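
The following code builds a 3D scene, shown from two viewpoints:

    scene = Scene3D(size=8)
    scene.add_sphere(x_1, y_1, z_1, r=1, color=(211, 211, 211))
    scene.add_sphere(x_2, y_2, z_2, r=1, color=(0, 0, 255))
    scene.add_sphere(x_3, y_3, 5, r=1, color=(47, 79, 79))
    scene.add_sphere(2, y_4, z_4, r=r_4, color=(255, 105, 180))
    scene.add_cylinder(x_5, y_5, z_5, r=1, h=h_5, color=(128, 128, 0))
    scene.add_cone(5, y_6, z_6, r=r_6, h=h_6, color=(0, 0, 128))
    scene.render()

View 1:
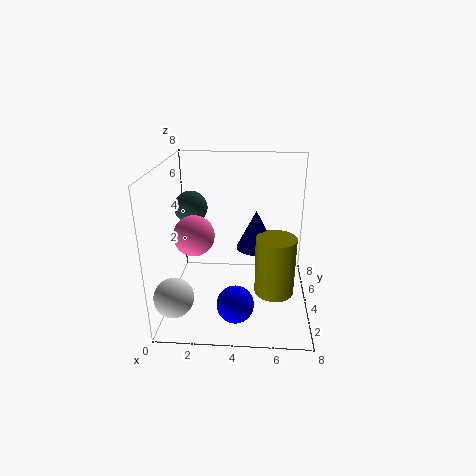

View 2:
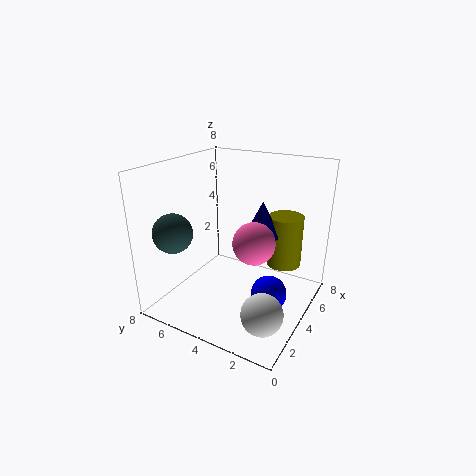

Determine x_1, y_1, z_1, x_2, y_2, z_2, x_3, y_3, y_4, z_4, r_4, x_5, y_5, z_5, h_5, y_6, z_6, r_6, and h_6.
x_1 = 1; y_1 = 1; z_1 = 2; x_2 = 4; y_2 = 2; z_2 = 1; x_3 = 1; y_3 = 6; y_4 = 2; z_4 = 5; r_4 = 1; x_5 = 6; y_5 = 2; z_5 = 2; h_5 = 3; y_6 = 3; z_6 = 4; r_6 = 1; h_6 = 2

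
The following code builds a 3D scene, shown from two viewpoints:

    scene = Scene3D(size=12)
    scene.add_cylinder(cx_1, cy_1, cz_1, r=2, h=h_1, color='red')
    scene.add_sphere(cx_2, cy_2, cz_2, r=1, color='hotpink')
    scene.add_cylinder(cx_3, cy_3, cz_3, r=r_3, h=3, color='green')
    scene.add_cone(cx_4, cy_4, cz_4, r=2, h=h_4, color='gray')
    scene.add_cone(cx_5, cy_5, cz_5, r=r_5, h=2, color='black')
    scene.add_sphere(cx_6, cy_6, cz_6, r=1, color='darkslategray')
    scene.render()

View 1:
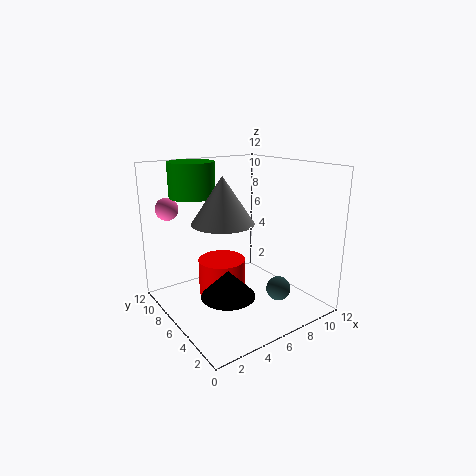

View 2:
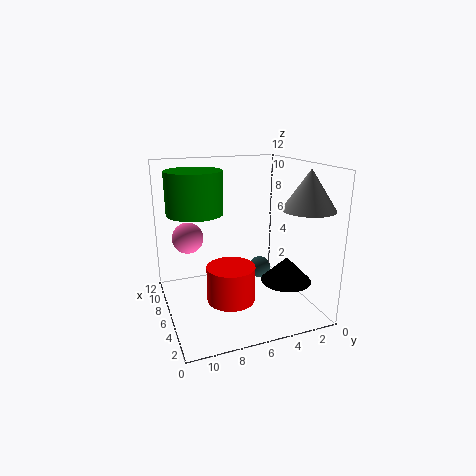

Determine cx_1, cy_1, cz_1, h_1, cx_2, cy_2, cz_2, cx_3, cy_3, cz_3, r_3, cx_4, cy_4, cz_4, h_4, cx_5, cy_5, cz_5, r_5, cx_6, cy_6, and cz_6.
cx_1 = 5; cy_1 = 7; cz_1 = 1; h_1 = 3; cx_2 = 2; cy_2 = 11; cz_2 = 8; cx_3 = 4; cy_3 = 10; cz_3 = 9; r_3 = 2; cx_4 = 2; cy_4 = 2; cz_4 = 9; h_4 = 3; cx_5 = 3; cy_5 = 3; cz_5 = 3; r_5 = 2; cx_6 = 8; cy_6 = 3; cz_6 = 2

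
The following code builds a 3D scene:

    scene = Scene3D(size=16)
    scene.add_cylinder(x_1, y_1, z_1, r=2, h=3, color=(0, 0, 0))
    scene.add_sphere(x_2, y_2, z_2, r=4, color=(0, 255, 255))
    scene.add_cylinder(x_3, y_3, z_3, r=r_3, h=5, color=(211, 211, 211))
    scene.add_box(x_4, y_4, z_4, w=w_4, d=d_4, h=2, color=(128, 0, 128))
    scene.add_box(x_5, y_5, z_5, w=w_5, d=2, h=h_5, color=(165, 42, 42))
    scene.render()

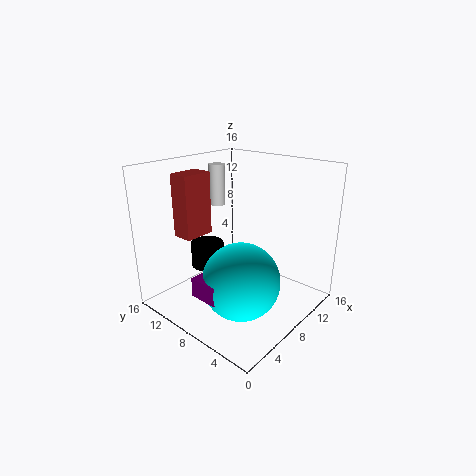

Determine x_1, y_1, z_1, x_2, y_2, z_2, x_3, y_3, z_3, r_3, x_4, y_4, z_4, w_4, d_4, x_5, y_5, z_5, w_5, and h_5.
x_1 = 8, y_1 = 13, z_1 = 3, x_2 = 5, y_2 = 5, z_2 = 5, x_3 = 11, y_3 = 14, z_3 = 10, r_3 = 1, x_4 = 1, y_4 = 5, z_4 = 4, w_4 = 3, d_4 = 3, x_5 = 1, y_5 = 8, z_5 = 10, w_5 = 3, h_5 = 6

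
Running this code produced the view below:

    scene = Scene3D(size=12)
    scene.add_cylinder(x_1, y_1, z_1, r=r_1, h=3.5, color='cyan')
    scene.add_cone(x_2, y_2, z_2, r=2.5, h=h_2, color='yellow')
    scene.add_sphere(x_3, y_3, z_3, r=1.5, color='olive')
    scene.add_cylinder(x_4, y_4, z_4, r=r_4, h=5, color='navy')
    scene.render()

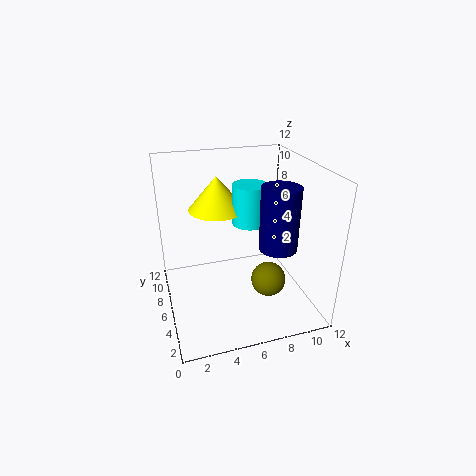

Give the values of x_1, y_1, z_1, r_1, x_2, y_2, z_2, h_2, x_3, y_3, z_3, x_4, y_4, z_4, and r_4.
x_1 = 7.5; y_1 = 7.5; z_1 = 6.5; r_1 = 1.5; x_2 = 5; y_2 = 9; z_2 = 7.5; h_2 = 3; x_3 = 8.5; y_3 = 5; z_3 = 2; x_4 = 8.5; y_4 = 3.5; z_4 = 6; r_4 = 1.5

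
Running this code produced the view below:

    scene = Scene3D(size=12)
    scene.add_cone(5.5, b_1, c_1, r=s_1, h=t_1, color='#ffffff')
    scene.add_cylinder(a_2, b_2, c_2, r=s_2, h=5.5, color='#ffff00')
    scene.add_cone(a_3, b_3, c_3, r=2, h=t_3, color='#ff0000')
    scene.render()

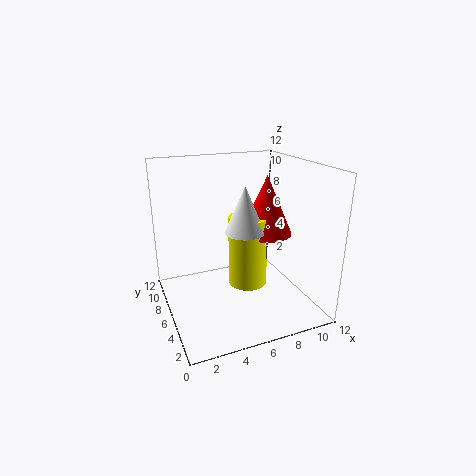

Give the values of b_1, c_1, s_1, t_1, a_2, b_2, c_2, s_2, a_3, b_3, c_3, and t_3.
b_1 = 3.5
c_1 = 7.5
s_1 = 1.5
t_1 = 3.5
a_2 = 6
b_2 = 4
c_2 = 3
s_2 = 1.5
a_3 = 7.5
b_3 = 4
c_3 = 7
t_3 = 4.5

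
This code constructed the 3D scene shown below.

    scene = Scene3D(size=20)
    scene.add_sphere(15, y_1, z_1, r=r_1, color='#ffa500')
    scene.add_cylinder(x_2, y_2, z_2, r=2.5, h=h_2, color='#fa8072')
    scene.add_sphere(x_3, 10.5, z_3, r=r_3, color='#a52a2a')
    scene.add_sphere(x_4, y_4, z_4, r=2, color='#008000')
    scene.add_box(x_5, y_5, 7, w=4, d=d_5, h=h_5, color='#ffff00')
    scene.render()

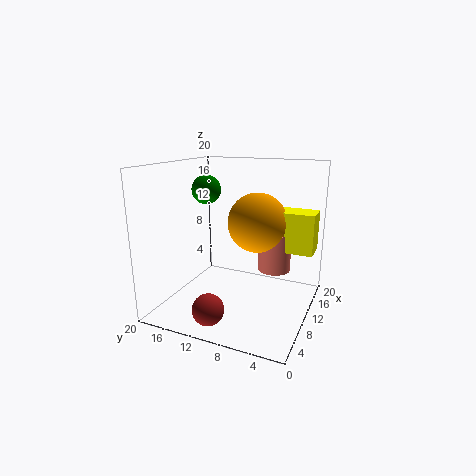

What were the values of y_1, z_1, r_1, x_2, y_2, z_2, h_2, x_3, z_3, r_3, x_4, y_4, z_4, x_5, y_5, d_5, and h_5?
y_1 = 9; z_1 = 11; r_1 = 4.5; x_2 = 16; y_2 = 6.5; z_2 = 3.5; h_2 = 6; x_3 = 2; z_3 = 3; r_3 = 2; x_4 = 9.5; y_4 = 14.5; z_4 = 16.5; x_5 = 14.5; y_5 = 0.5; d_5 = 6.5; h_5 = 6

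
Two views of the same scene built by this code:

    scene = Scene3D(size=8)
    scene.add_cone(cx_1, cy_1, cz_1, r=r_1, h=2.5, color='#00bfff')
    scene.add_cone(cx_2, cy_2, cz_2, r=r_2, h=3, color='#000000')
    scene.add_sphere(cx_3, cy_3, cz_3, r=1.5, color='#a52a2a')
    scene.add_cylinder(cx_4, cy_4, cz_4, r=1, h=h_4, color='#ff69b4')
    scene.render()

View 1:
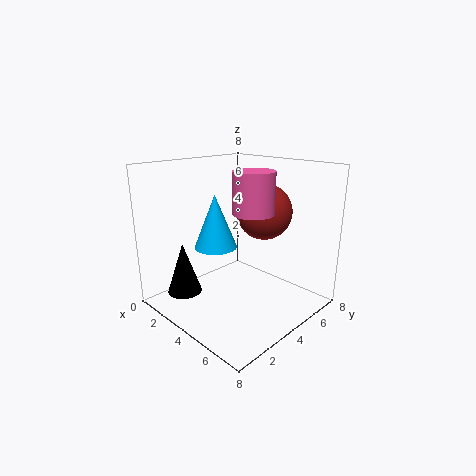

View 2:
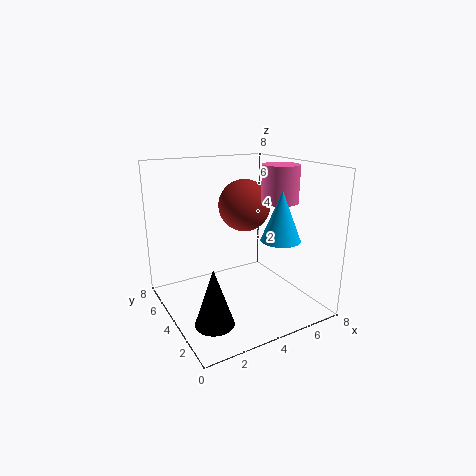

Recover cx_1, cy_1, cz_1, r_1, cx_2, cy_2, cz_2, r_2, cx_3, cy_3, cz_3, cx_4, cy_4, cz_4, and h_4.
cx_1 = 5; cy_1 = 1.5; cz_1 = 4.5; r_1 = 1; cx_2 = 1.5; cy_2 = 2; cz_2 = 0.5; r_2 = 1; cx_3 = 5; cy_3 = 5; cz_3 = 5.5; cx_4 = 6; cy_4 = 3; cz_4 = 6; h_4 = 2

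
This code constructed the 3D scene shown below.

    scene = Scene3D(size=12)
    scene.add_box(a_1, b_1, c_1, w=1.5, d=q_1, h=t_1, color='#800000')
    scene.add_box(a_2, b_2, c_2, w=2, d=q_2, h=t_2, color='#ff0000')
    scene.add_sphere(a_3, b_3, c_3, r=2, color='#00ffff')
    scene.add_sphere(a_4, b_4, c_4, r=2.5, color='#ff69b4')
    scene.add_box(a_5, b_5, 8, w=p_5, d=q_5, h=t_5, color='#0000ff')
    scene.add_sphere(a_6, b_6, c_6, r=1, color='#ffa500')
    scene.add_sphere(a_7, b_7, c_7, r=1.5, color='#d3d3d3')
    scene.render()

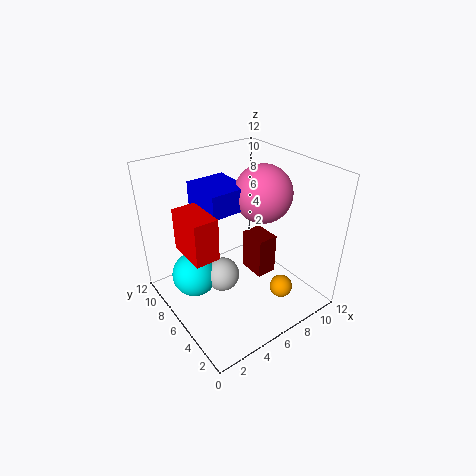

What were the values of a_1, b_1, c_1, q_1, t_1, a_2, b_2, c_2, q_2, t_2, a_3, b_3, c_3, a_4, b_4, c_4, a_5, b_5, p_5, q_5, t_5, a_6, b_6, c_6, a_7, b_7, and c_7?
a_1 = 5; b_1 = 2; c_1 = 5; q_1 = 2; t_1 = 3; a_2 = 1.5; b_2 = 5; c_2 = 5.5; q_2 = 3.5; t_2 = 3.5; a_3 = 3; b_3 = 8.5; c_3 = 2; a_4 = 9; b_4 = 6.5; c_4 = 9; a_5 = 4; b_5 = 6.5; p_5 = 3.5; q_5 = 4; t_5 = 2; a_6 = 9; b_6 = 3.5; c_6 = 1; a_7 = 5; b_7 = 7; c_7 = 2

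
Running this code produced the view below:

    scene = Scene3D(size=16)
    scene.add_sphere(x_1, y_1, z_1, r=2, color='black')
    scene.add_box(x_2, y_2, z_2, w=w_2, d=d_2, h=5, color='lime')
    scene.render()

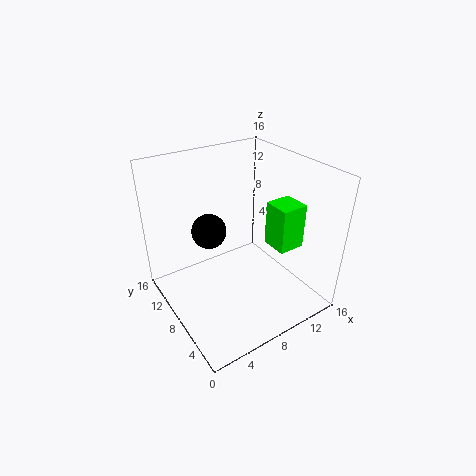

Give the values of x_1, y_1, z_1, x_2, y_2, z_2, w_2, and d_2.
x_1 = 6
y_1 = 11
z_1 = 8
x_2 = 11
y_2 = 4
z_2 = 7
w_2 = 3
d_2 = 3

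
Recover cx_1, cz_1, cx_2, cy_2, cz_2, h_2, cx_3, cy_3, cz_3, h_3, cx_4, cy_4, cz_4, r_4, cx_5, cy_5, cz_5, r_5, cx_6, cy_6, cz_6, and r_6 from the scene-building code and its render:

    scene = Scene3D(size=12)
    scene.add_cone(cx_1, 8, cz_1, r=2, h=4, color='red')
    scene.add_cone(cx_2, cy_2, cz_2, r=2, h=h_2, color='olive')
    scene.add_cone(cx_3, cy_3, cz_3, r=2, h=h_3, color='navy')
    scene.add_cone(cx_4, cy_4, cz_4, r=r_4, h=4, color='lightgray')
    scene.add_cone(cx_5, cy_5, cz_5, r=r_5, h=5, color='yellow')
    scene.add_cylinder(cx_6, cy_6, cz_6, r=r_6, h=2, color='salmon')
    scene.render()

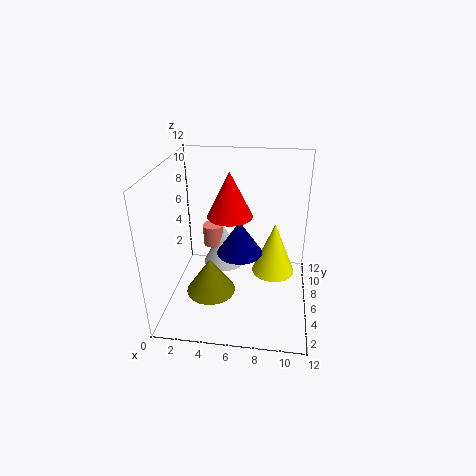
cx_1 = 5, cz_1 = 7, cx_2 = 4, cy_2 = 4, cz_2 = 2, h_2 = 3, cx_3 = 6, cy_3 = 7, cz_3 = 4, h_3 = 3, cx_4 = 4, cy_4 = 10, cz_4 = 1, r_4 = 2, cx_5 = 9, cy_5 = 9, cz_5 = 1, r_5 = 2, cx_6 = 3, cy_6 = 10, cz_6 = 3, r_6 = 1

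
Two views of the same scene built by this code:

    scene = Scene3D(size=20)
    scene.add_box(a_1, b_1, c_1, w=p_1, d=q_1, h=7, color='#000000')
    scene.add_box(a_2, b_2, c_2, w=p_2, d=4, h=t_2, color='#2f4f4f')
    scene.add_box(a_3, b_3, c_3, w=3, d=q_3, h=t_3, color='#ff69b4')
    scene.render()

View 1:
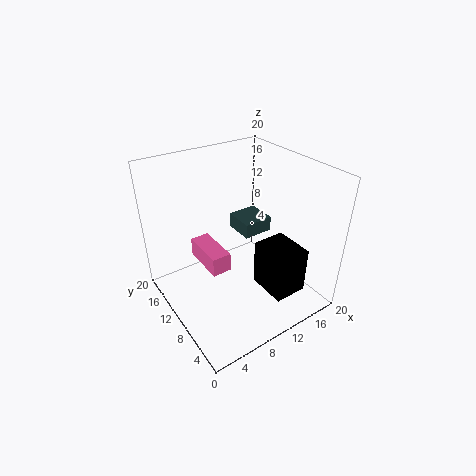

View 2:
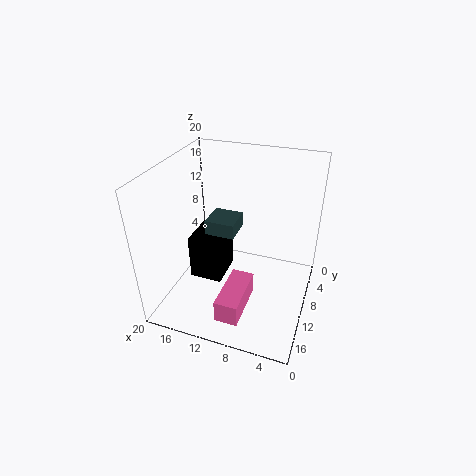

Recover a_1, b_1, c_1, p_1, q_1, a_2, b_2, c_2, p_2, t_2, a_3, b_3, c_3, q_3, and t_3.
a_1 = 13
b_1 = 4
c_1 = 1
p_1 = 5
q_1 = 6
a_2 = 10
b_2 = 8
c_2 = 11
p_2 = 4
t_2 = 2
a_3 = 7
b_3 = 12
c_3 = 3
q_3 = 7
t_3 = 3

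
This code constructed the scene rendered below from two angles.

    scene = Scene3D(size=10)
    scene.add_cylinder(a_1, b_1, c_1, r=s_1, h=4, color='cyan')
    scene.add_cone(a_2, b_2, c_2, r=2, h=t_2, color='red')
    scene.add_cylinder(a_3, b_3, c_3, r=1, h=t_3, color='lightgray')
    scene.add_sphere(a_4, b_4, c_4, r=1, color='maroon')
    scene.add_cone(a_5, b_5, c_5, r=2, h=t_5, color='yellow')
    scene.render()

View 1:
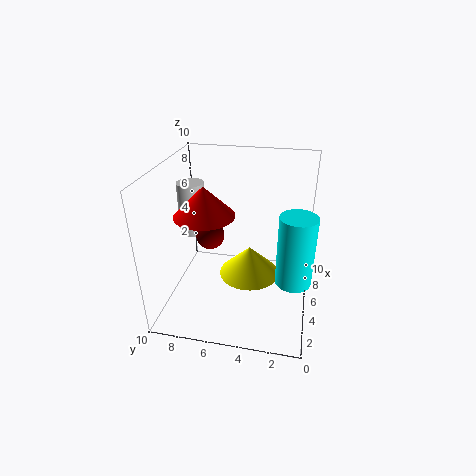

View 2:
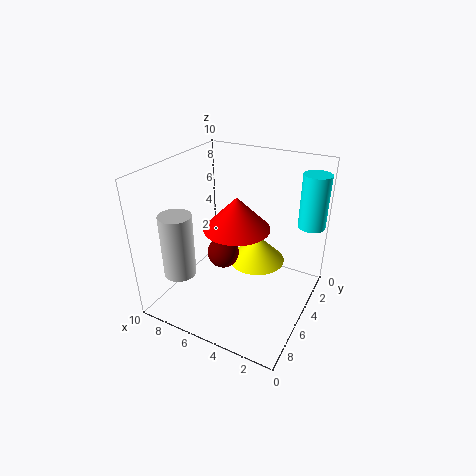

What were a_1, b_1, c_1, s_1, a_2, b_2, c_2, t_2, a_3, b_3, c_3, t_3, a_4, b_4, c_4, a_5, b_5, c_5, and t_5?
a_1 = 1
b_1 = 1
c_1 = 5
s_1 = 1
a_2 = 4
b_2 = 7
c_2 = 7
t_2 = 2
a_3 = 7
b_3 = 9
c_3 = 4
t_3 = 4
a_4 = 5
b_4 = 7
c_4 = 5
a_5 = 4
b_5 = 4
c_5 = 3
t_5 = 2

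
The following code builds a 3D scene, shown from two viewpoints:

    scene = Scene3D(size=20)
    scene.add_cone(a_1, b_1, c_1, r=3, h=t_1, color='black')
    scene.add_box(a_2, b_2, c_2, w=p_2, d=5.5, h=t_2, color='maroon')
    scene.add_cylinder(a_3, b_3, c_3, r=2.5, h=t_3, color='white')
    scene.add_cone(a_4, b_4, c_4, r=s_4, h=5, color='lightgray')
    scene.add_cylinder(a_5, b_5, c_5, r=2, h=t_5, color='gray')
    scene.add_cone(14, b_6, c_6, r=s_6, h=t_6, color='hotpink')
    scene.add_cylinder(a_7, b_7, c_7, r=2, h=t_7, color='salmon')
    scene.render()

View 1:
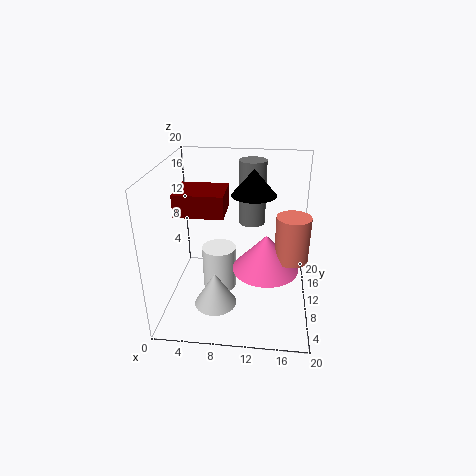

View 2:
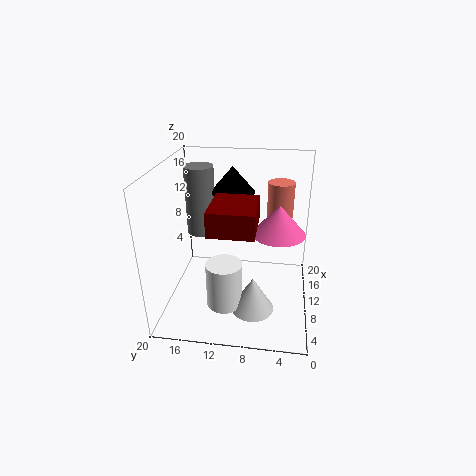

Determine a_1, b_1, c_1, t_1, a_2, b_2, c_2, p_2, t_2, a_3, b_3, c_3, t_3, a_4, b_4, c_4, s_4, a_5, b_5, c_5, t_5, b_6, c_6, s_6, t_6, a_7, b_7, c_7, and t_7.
a_1 = 12, b_1 = 11, c_1 = 16, t_1 = 3.5, a_2 = 2, b_2 = 7, c_2 = 14, p_2 = 6.5, t_2 = 3, a_3 = 7, b_3 = 11.5, c_3 = 1, t_3 = 6.5, a_4 = 7, b_4 = 7.5, c_4 = 0.5, s_4 = 3, a_5 = 11.5, b_5 = 15.5, c_5 = 10, t_5 = 9.5, b_6 = 4.5, c_6 = 9, s_6 = 4, t_6 = 4.5, a_7 = 17, b_7 = 4.5, c_7 = 10.5, t_7 = 5.5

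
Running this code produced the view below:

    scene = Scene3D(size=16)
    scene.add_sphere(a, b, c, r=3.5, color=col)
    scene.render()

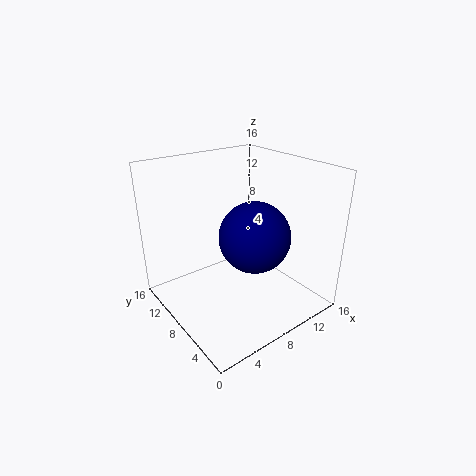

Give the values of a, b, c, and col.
a = 7
b = 4
c = 10
col = 'navy'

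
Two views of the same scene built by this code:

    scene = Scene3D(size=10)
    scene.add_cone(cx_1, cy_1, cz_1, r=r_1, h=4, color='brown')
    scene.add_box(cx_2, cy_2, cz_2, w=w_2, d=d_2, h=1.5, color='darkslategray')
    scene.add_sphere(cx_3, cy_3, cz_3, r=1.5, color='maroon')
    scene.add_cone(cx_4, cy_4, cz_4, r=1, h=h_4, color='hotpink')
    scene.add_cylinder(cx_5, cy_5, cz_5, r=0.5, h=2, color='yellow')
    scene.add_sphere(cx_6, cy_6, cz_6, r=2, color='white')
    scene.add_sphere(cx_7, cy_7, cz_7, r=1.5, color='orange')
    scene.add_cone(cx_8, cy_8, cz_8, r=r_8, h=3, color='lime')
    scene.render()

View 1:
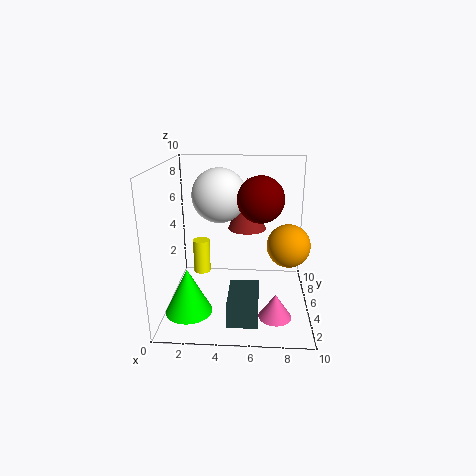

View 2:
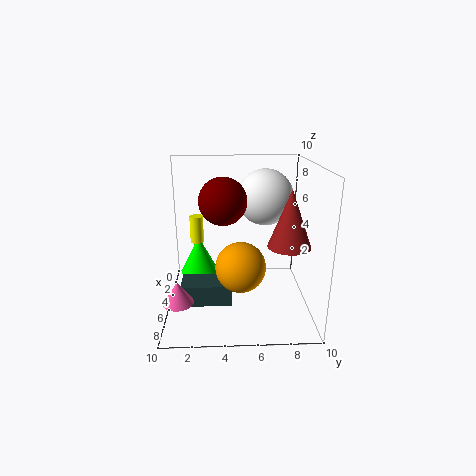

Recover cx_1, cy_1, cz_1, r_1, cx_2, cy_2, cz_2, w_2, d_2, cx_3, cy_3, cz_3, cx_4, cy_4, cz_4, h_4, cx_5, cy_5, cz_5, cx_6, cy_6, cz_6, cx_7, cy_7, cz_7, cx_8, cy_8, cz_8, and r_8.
cx_1 = 5.5, cy_1 = 8.5, cz_1 = 4.5, r_1 = 1.5, cx_2 = 4.5, cy_2 = 1, cz_2 = 0.5, w_2 = 2, d_2 = 3.5, cx_3 = 6.5, cy_3 = 4, cz_3 = 8, cx_4 = 7.5, cy_4 = 1, cz_4 = 1.5, h_4 = 1.5, cx_5 = 3, cy_5 = 2, cz_5 = 4, cx_6 = 3.5, cy_6 = 7, cz_6 = 7.5, cx_7 = 8.5, cy_7 = 5, cz_7 = 4.5, cx_8 = 2, cy_8 = 2, cz_8 = 1, r_8 = 1.5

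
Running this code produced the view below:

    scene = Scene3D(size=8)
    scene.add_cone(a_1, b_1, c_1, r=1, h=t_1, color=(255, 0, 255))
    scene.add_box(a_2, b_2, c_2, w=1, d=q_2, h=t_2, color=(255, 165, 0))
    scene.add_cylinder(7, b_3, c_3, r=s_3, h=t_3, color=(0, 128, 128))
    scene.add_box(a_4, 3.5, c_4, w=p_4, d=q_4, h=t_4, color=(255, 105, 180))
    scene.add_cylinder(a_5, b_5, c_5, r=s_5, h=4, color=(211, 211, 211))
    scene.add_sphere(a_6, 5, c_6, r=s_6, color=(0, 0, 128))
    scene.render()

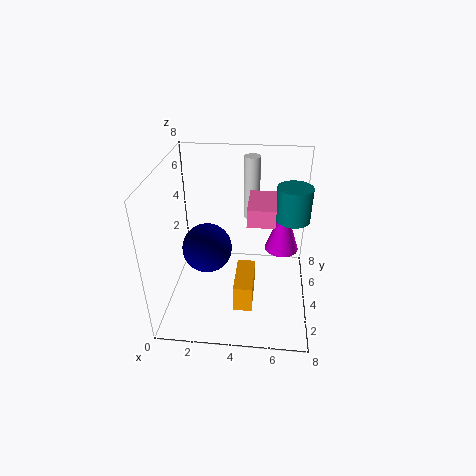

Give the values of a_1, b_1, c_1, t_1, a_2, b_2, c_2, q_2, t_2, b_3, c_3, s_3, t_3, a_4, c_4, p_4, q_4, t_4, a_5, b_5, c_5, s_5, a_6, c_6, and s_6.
a_1 = 6.5; b_1 = 5.5; c_1 = 2.5; t_1 = 3; a_2 = 4; b_2 = 1.5; c_2 = 1; q_2 = 2.5; t_2 = 1.5; b_3 = 5.5; c_3 = 4.5; s_3 = 1; t_3 = 2; a_4 = 4.5; c_4 = 5; p_4 = 1.5; q_4 = 2.5; t_4 = 1; a_5 = 4.5; b_5 = 7.5; c_5 = 3.5; s_5 = 0.5; a_6 = 2; c_6 = 2.5; s_6 = 1.5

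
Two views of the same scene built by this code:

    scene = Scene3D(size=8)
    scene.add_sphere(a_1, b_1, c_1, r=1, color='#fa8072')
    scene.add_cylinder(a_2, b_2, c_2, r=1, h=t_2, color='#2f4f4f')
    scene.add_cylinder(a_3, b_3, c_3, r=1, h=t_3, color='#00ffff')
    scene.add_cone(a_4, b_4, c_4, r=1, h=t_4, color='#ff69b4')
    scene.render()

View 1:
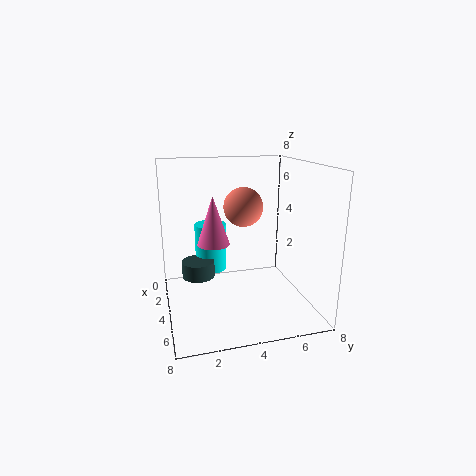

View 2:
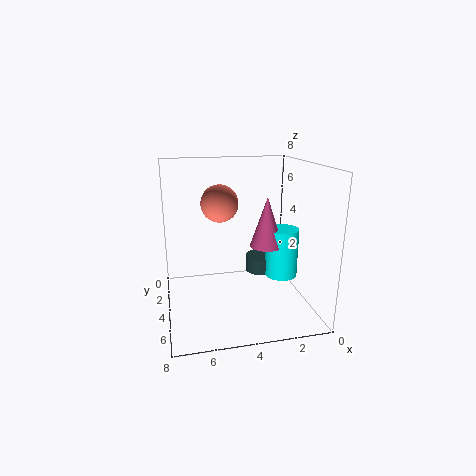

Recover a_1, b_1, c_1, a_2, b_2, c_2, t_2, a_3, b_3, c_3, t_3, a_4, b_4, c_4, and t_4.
a_1 = 5; b_1 = 4; c_1 = 6; a_2 = 2; b_2 = 2; c_2 = 1; t_2 = 1; a_3 = 1; b_3 = 3; c_3 = 1; t_3 = 3; a_4 = 2; b_4 = 3; c_4 = 3; t_4 = 3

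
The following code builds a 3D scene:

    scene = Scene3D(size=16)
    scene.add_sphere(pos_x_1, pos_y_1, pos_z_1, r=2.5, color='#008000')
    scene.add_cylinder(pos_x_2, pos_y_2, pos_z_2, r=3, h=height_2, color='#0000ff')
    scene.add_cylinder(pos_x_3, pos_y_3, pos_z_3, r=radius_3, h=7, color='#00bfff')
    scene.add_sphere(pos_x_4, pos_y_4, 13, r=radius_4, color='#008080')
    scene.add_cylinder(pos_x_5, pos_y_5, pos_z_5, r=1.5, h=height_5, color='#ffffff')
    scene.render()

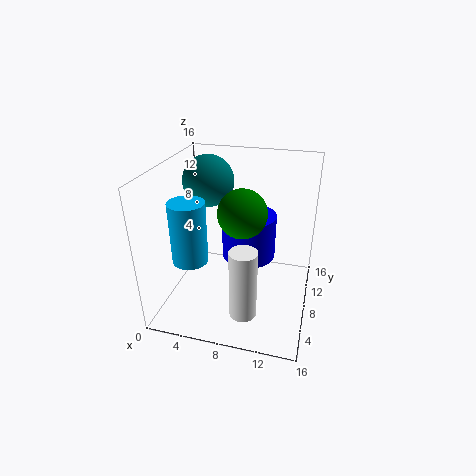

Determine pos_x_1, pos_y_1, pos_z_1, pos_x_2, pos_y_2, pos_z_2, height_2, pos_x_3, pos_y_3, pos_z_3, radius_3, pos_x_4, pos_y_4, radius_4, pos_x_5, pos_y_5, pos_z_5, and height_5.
pos_x_1 = 9, pos_y_1 = 6, pos_z_1 = 12, pos_x_2 = 9, pos_y_2 = 9, pos_z_2 = 5.5, height_2 = 5, pos_x_3 = 3, pos_y_3 = 6, pos_z_3 = 5.5, radius_3 = 2, pos_x_4 = 3.5, pos_y_4 = 11.5, radius_4 = 3, pos_x_5 = 9.5, pos_y_5 = 4.5, pos_z_5 = 0.5, height_5 = 8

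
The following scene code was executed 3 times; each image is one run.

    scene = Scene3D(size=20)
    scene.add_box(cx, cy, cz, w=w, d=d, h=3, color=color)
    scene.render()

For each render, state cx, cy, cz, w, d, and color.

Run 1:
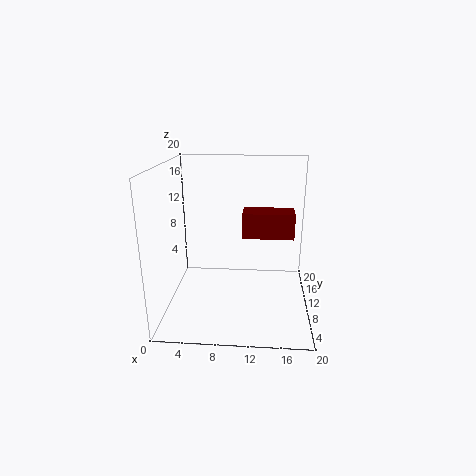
cx = 11
cy = 3.5
cz = 12.5
w = 6
d = 3
color = 'maroon'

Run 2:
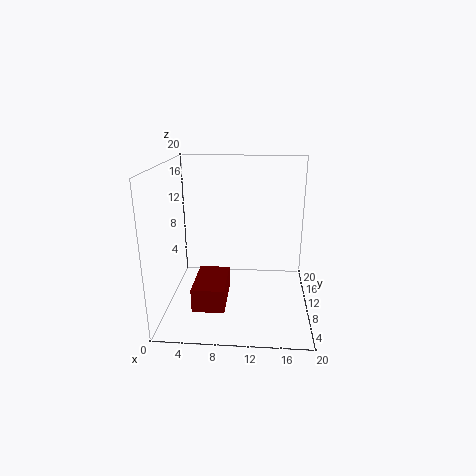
cx = 5
cy = 1.5
cz = 3.5
w = 4
d = 6.5
color = 'maroon'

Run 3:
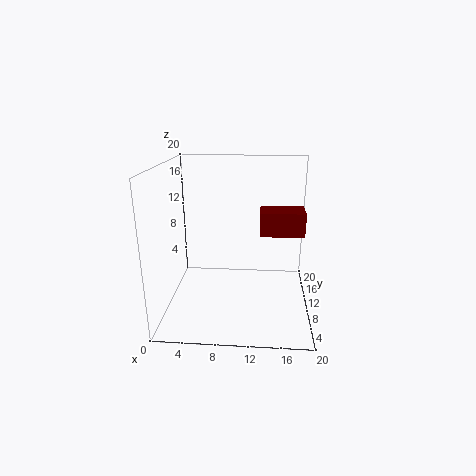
cx = 13
cy = 5.5
cz = 12
w = 5.5
d = 3.5
color = 'maroon'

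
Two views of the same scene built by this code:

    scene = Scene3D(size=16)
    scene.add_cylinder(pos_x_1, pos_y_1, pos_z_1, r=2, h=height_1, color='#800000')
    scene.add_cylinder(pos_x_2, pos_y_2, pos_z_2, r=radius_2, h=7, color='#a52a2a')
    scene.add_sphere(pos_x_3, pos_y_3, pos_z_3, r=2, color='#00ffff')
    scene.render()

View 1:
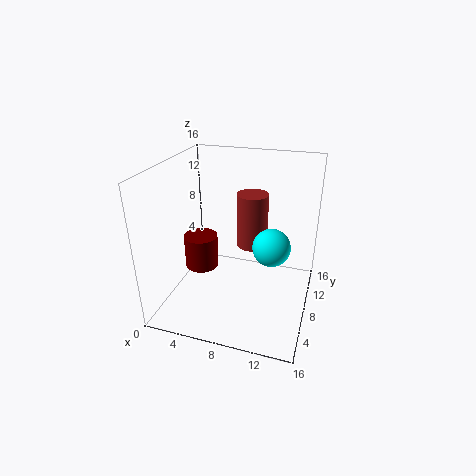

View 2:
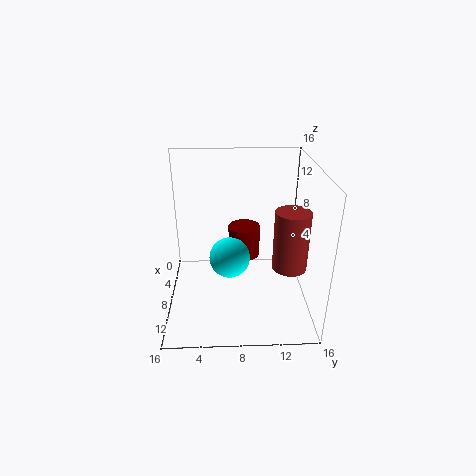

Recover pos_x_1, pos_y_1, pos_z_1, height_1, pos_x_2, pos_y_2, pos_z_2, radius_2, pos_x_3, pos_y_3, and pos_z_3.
pos_x_1 = 3, pos_y_1 = 9, pos_z_1 = 3, height_1 = 4, pos_x_2 = 8, pos_y_2 = 14, pos_z_2 = 4, radius_2 = 2, pos_x_3 = 12, pos_y_3 = 7, pos_z_3 = 8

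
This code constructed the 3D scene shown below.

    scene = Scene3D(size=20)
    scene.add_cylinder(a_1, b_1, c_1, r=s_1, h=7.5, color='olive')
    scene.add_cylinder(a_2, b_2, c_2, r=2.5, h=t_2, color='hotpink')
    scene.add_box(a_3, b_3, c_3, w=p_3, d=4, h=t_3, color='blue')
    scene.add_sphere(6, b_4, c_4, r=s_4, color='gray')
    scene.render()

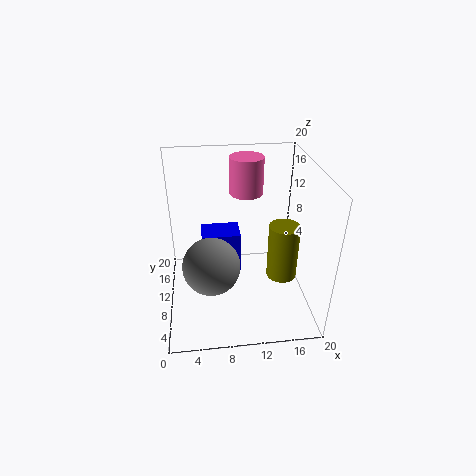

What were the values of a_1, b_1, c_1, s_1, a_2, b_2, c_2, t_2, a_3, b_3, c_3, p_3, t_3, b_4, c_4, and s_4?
a_1 = 15.5, b_1 = 6.5, c_1 = 6, s_1 = 2, a_2 = 12, b_2 = 16, c_2 = 14, t_2 = 5.5, a_3 = 5, b_3 = 10.5, c_3 = 4, p_3 = 5.5, t_3 = 6, b_4 = 4, c_4 = 10, s_4 = 3.5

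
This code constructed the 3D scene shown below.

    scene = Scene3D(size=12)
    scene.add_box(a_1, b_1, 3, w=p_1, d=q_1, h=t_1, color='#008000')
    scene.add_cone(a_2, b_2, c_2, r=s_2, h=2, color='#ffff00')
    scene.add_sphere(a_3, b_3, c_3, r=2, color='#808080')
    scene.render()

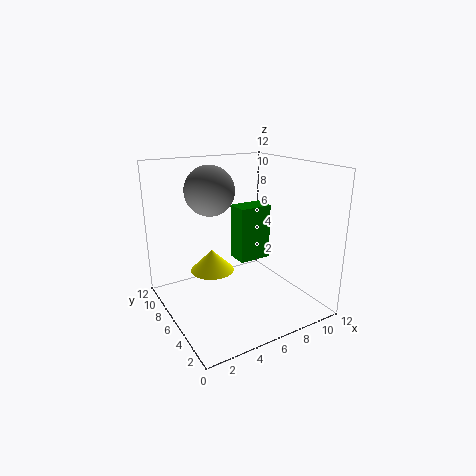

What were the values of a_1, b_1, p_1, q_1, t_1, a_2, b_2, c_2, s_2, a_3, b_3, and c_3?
a_1 = 7; b_1 = 7; p_1 = 3; q_1 = 2; t_1 = 5; a_2 = 5; b_2 = 9; c_2 = 2; s_2 = 2; a_3 = 4; b_3 = 7; c_3 = 10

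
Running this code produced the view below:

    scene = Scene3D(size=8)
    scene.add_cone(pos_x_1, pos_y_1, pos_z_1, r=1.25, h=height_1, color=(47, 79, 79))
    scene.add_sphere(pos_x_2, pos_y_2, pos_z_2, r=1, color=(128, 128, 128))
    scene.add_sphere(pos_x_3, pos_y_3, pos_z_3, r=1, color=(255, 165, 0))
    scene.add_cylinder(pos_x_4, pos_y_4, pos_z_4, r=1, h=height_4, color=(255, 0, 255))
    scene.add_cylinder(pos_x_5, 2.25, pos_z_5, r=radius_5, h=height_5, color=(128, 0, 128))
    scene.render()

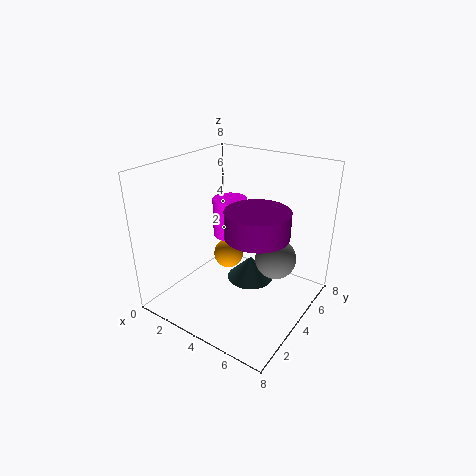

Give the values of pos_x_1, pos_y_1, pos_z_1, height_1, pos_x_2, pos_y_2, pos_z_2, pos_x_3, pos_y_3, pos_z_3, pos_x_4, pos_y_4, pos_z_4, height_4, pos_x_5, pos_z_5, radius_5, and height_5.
pos_x_1 = 5; pos_y_1 = 3.75; pos_z_1 = 2; height_1 = 1.25; pos_x_2 = 6.75; pos_y_2 = 3.25; pos_z_2 = 4; pos_x_3 = 1.5; pos_y_3 = 6.5; pos_z_3 = 1; pos_x_4 = 2.75; pos_y_4 = 5; pos_z_4 = 3.5; height_4 = 2.25; pos_x_5 = 6.25; pos_z_5 = 5.5; radius_5 = 1.5; height_5 = 1.25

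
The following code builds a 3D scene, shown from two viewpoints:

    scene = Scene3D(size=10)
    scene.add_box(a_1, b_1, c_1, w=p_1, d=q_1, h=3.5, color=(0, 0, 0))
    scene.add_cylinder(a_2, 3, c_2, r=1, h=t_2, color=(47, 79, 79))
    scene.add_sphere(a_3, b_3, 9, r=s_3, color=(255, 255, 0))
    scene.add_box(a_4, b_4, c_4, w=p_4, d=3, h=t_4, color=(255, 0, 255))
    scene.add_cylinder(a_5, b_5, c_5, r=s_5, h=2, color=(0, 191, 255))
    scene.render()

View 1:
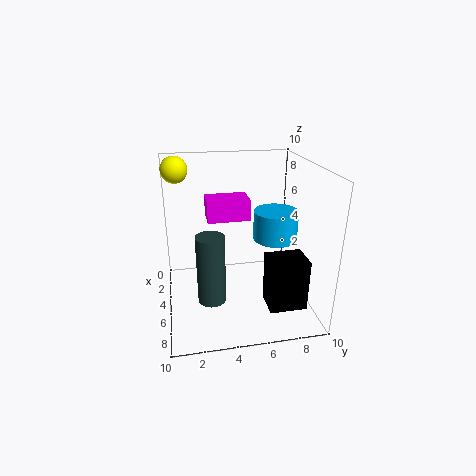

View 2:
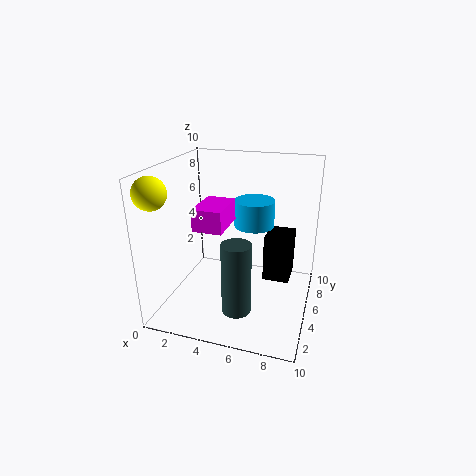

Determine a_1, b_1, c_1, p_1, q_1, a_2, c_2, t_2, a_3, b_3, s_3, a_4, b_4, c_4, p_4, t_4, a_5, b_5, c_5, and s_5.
a_1 = 6.5, b_1 = 6.5, c_1 = 1, p_1 = 2, q_1 = 2.5, a_2 = 5.5, c_2 = 0.5, t_2 = 5, a_3 = 1, b_3 = 1, s_3 = 1, a_4 = 2.5, b_4 = 3, c_4 = 6, p_4 = 2, t_4 = 1.5, a_5 = 5.5, b_5 = 7.5, c_5 = 5, s_5 = 1.5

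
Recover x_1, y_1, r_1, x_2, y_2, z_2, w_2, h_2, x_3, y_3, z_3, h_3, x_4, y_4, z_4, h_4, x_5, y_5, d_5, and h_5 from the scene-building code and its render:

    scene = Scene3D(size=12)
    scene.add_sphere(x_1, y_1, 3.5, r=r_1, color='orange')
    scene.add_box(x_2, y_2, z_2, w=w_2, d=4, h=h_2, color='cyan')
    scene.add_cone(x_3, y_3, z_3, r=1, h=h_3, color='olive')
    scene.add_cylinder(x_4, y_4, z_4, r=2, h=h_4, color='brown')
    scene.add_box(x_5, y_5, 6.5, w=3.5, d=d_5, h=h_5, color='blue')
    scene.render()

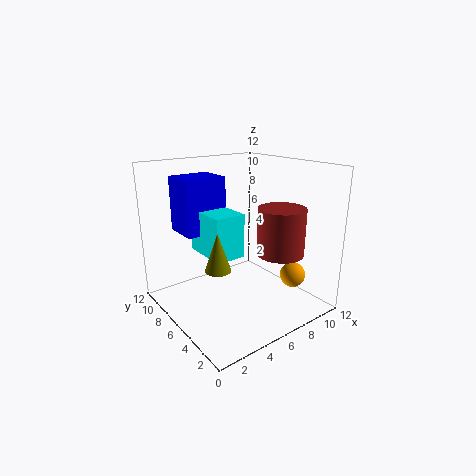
x_1 = 8.5
y_1 = 2
r_1 = 1
x_2 = 3
y_2 = 4.5
z_2 = 5
w_2 = 2.5
h_2 = 3.5
x_3 = 3
y_3 = 4.5
z_3 = 4.5
h_3 = 3
x_4 = 9
y_4 = 4
z_4 = 4.5
h_4 = 4
x_5 = 2
y_5 = 7
d_5 = 3
h_5 = 4.5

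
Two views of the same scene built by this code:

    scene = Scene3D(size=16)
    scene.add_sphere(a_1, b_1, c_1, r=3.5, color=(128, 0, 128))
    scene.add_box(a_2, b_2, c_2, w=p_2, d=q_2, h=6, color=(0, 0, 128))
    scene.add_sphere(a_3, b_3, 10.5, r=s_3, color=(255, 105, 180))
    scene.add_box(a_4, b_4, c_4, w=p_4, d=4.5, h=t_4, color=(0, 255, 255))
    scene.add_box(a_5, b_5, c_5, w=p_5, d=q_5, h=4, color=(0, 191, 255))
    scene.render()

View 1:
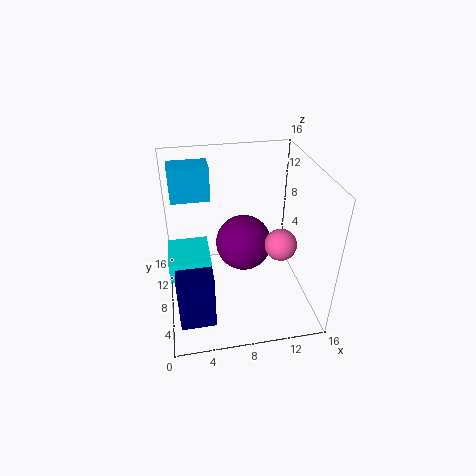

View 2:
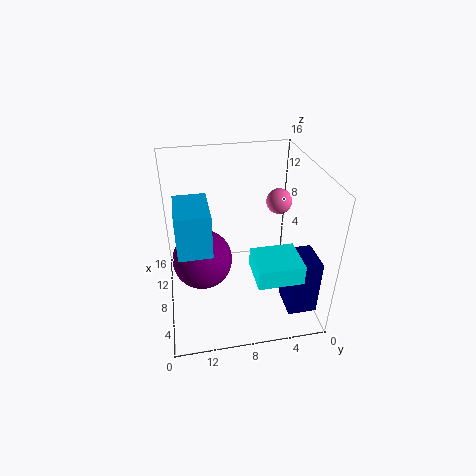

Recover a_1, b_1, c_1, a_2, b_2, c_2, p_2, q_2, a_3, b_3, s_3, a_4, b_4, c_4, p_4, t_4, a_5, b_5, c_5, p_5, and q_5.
a_1 = 9.5, b_1 = 12, c_1 = 4.5, a_2 = 1, b_2 = 1, c_2 = 2.5, p_2 = 3.5, q_2 = 3, a_3 = 11, b_3 = 2.5, s_3 = 1.5, a_4 = 0.5, b_4 = 3, c_4 = 7, p_4 = 4, t_4 = 2, a_5 = 1, b_5 = 11.5, c_5 = 11, p_5 = 4.5, q_5 = 3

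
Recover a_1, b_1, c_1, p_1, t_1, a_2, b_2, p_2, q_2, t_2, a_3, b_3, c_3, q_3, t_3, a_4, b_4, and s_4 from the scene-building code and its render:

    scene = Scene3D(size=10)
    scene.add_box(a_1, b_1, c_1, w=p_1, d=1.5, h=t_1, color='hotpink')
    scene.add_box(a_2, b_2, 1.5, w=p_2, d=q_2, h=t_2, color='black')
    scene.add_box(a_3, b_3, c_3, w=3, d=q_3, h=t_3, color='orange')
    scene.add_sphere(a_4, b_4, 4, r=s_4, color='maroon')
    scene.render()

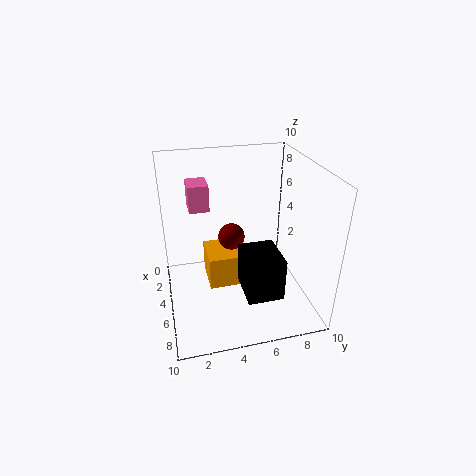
a_1 = 0.5
b_1 = 2
c_1 = 6
p_1 = 2
t_1 = 2
a_2 = 5
b_2 = 5
p_2 = 3
q_2 = 2.5
t_2 = 3
a_3 = 1.5
b_3 = 3
c_3 = 0.5
q_3 = 2.5
t_3 = 2.5
a_4 = 3
b_4 = 5
s_4 = 1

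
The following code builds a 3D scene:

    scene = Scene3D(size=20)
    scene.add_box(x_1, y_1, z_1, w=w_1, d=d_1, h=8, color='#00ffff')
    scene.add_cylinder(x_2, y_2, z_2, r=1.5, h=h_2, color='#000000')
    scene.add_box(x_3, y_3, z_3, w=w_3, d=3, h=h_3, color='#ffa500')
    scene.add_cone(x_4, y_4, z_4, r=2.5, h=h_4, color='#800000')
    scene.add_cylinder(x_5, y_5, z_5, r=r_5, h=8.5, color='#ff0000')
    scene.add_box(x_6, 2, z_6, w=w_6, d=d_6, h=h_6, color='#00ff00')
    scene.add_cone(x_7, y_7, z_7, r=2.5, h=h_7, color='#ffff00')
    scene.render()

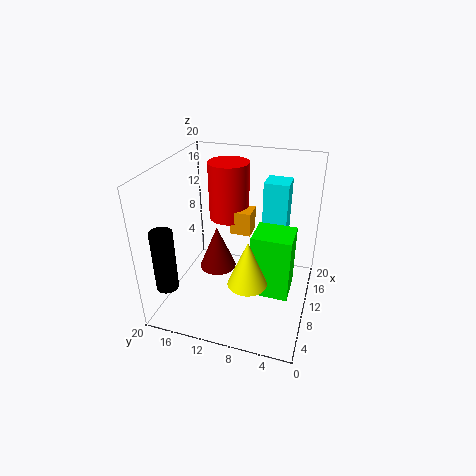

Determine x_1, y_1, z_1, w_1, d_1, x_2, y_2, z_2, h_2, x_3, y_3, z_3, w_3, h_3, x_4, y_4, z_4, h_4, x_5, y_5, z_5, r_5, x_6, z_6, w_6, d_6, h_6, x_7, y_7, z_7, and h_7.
x_1 = 13.5, y_1 = 4, z_1 = 9, w_1 = 3.5, d_1 = 3.5, x_2 = 3.5, y_2 = 18, z_2 = 4.5, h_2 = 8.5, x_3 = 12.5, y_3 = 9, z_3 = 9, w_3 = 3, h_3 = 3.5, x_4 = 8.5, y_4 = 12.5, z_4 = 6, h_4 = 6, x_5 = 15, y_5 = 13, z_5 = 10.5, r_5 = 3, x_6 = 5.5, z_6 = 4.5, w_6 = 4.5, d_6 = 5, h_6 = 8.5, x_7 = 4.5, y_7 = 7, z_7 = 7, h_7 = 6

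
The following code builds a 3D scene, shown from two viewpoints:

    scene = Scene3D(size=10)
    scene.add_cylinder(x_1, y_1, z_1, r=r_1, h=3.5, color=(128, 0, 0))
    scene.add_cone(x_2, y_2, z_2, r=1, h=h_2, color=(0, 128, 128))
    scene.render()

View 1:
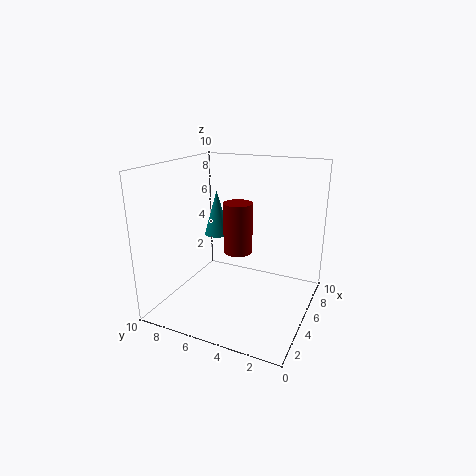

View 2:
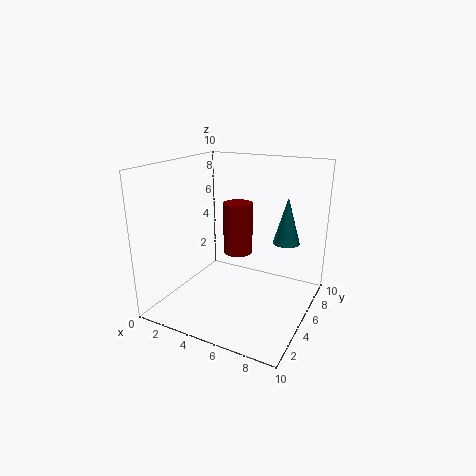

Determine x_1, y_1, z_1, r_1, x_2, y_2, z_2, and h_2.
x_1 = 5
y_1 = 5
z_1 = 4
r_1 = 1
x_2 = 7.5
y_2 = 8
z_2 = 4
h_2 = 3.5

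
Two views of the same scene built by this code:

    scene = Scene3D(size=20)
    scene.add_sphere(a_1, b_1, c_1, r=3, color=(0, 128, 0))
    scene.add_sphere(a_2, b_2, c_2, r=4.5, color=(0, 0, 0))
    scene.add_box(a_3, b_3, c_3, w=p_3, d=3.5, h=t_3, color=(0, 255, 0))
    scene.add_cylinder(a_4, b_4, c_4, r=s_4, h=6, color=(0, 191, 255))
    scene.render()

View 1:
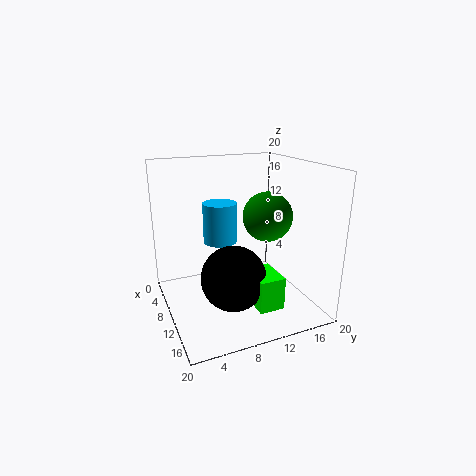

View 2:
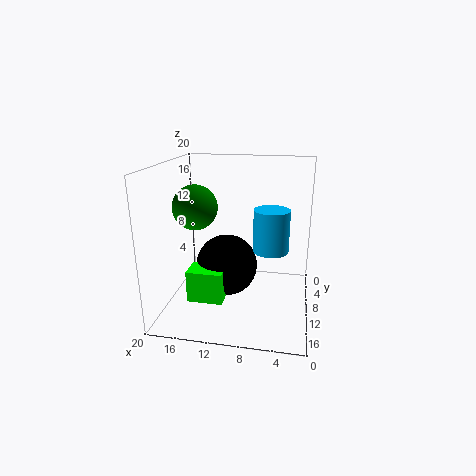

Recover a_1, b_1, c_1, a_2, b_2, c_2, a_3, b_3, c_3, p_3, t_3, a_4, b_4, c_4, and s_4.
a_1 = 15.5
b_1 = 11.5
c_1 = 14.5
a_2 = 12
b_2 = 8.5
c_2 = 5
a_3 = 11.5
b_3 = 10.5
c_3 = 1.5
p_3 = 5
t_3 = 4.5
a_4 = 5.5
b_4 = 9
c_4 = 8
s_4 = 2.5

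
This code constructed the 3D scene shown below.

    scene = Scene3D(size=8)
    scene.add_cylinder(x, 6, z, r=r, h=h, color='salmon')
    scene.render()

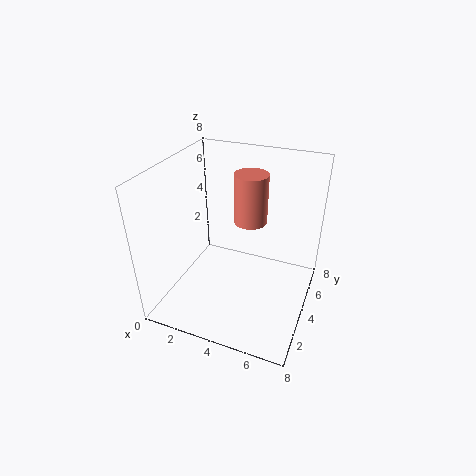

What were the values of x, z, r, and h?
x = 4; z = 4; r = 1; h = 3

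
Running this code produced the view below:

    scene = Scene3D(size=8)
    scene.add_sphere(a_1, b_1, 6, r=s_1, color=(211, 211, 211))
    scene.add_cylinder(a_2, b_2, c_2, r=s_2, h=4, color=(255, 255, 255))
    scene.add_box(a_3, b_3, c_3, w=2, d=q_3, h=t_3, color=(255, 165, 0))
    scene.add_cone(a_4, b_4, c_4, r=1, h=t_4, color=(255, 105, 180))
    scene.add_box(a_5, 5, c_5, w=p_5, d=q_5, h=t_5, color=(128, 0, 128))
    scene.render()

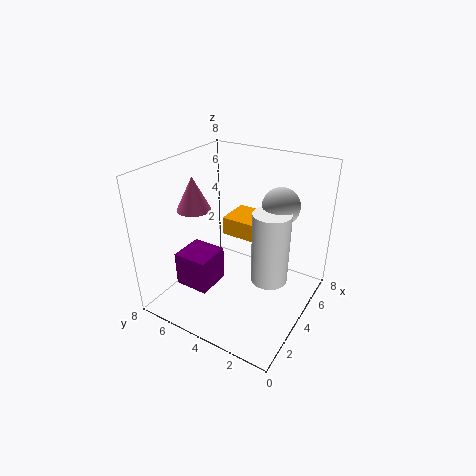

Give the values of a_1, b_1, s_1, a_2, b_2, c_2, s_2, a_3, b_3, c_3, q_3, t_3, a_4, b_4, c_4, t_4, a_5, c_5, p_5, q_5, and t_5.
a_1 = 5
b_1 = 2
s_1 = 1
a_2 = 4
b_2 = 2
c_2 = 2
s_2 = 1
a_3 = 4
b_3 = 2
c_3 = 4
q_3 = 3
t_3 = 1
a_4 = 4
b_4 = 7
c_4 = 5
t_4 = 2
a_5 = 2
c_5 = 1
p_5 = 2
q_5 = 2
t_5 = 2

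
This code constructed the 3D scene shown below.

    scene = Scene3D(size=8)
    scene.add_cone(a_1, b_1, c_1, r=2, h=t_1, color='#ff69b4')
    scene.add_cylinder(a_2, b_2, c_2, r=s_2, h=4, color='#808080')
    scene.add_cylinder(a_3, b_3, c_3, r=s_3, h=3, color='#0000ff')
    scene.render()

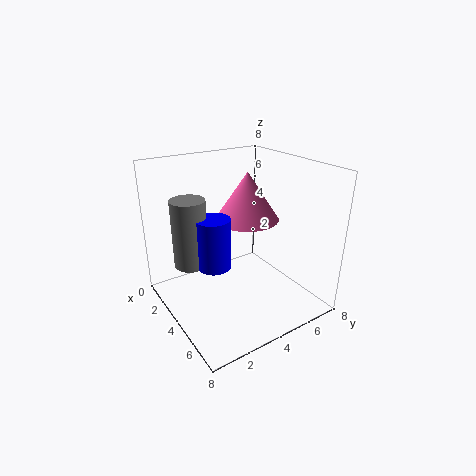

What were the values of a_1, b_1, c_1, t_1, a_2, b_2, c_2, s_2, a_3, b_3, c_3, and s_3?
a_1 = 2
b_1 = 6
c_1 = 4
t_1 = 3
a_2 = 2
b_2 = 2
c_2 = 2
s_2 = 1
a_3 = 3
b_3 = 3
c_3 = 2
s_3 = 1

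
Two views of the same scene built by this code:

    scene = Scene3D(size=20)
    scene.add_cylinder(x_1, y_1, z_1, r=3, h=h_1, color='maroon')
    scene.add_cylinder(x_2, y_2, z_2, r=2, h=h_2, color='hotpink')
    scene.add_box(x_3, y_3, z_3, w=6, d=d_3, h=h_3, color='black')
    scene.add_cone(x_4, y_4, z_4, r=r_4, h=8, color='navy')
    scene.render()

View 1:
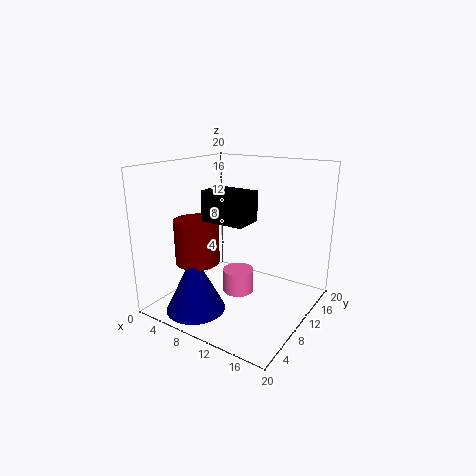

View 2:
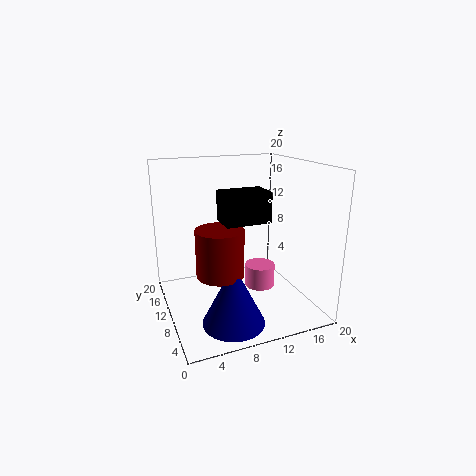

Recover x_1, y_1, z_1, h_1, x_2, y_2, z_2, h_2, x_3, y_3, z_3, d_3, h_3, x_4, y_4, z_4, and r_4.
x_1 = 6, y_1 = 6, z_1 = 7, h_1 = 6, x_2 = 12, y_2 = 7, z_2 = 4, h_2 = 3, x_3 = 7, y_3 = 6, z_3 = 13, d_3 = 4, h_3 = 4, x_4 = 7, y_4 = 4, z_4 = 1, r_4 = 4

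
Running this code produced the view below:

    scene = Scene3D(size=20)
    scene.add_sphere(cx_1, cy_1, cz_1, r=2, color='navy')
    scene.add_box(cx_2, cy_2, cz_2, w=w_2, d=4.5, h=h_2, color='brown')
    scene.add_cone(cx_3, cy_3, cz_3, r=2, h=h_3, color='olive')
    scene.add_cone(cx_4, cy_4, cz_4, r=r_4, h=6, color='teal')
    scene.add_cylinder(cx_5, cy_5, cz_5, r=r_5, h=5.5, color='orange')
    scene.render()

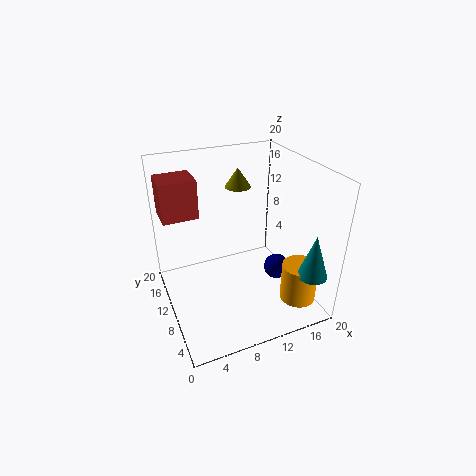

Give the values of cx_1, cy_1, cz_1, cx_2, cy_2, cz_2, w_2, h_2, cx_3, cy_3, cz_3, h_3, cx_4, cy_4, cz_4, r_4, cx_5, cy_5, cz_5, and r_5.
cx_1 = 17.5; cy_1 = 11.5; cz_1 = 2; cx_2 = 0.5; cy_2 = 13; cz_2 = 12.5; w_2 = 5; h_2 = 5.5; cx_3 = 13; cy_3 = 17; cz_3 = 14.5; h_3 = 3; cx_4 = 17.5; cy_4 = 2.5; cz_4 = 6.5; r_4 = 2; cx_5 = 17; cy_5 = 4.5; cz_5 = 1.5; r_5 = 2.5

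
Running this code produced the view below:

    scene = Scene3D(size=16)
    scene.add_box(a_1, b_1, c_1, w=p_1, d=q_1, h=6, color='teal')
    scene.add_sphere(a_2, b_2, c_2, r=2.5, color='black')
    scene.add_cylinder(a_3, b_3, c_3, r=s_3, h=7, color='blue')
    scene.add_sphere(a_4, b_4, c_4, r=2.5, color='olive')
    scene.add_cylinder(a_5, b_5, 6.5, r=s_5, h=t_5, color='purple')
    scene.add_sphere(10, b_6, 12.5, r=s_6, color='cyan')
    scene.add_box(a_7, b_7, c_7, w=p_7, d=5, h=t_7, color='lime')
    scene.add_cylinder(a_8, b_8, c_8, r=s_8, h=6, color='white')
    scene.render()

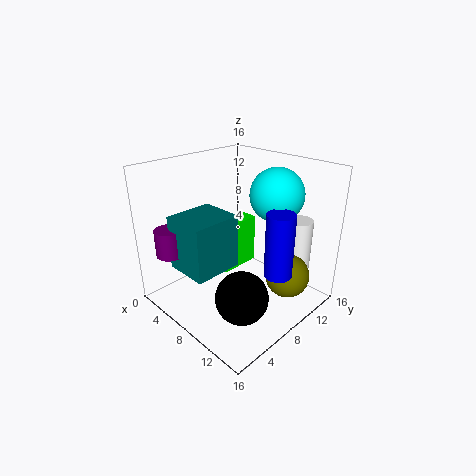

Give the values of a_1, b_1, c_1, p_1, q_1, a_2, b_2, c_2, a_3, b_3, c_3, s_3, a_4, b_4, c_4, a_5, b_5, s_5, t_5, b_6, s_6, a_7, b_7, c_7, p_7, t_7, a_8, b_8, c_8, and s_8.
a_1 = 3.5, b_1 = 2, c_1 = 5, p_1 = 5, q_1 = 5.5, a_2 = 13.5, b_2 = 3, c_2 = 5.5, a_3 = 13, b_3 = 9, c_3 = 5, s_3 = 1.5, a_4 = 12.5, b_4 = 11.5, c_4 = 3.5, a_5 = 3.5, b_5 = 2, s_5 = 1.5, t_5 = 3, b_6 = 12, s_6 = 3, a_7 = 4, b_7 = 8, c_7 = 2.5, p_7 = 2, t_7 = 6, a_8 = 12, b_8 = 14, c_8 = 3.5, s_8 = 1.5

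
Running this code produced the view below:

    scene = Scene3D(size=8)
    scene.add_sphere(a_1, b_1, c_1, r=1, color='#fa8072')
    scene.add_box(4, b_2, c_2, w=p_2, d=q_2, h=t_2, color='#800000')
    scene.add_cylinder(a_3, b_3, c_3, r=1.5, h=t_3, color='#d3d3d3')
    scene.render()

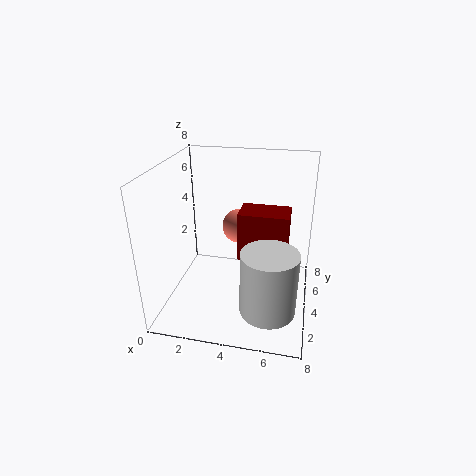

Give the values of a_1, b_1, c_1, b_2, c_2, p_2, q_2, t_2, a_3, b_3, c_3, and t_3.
a_1 = 3.75
b_1 = 5.5
c_1 = 4
b_2 = 3.75
c_2 = 2.75
p_2 = 2.75
q_2 = 1.75
t_2 = 2.75
a_3 = 6
b_3 = 2.25
c_3 = 0.75
t_3 = 3.5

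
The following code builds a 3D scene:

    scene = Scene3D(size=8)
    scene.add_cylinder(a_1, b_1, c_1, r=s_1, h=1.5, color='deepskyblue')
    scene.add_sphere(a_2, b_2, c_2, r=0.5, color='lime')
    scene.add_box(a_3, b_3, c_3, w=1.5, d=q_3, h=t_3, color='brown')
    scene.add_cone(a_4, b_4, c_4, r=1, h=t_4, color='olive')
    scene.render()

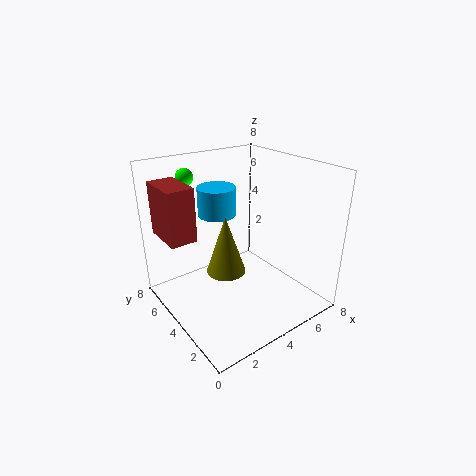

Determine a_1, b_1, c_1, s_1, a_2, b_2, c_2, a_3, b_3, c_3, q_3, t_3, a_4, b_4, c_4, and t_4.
a_1 = 3
b_1 = 4.5
c_1 = 5.5
s_1 = 1
a_2 = 2.5
b_2 = 7
c_2 = 7
a_3 = 0.5
b_3 = 5
c_3 = 4
q_3 = 2.5
t_3 = 3
a_4 = 2.5
b_4 = 3
c_4 = 3
t_4 = 3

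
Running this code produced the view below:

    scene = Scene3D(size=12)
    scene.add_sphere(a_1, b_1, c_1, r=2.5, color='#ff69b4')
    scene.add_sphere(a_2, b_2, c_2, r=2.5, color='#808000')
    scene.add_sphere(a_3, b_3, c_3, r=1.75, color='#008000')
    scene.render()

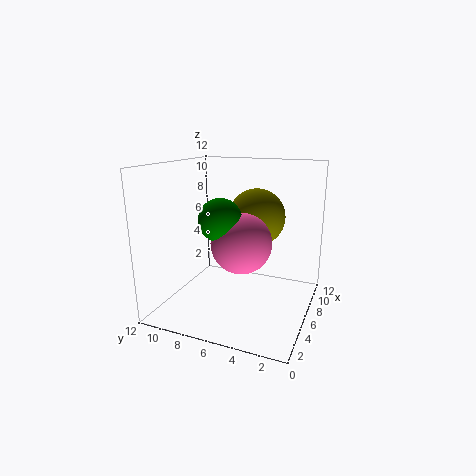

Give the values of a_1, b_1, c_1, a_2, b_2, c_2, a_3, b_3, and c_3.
a_1 = 5.5, b_1 = 5.5, c_1 = 5.75, a_2 = 8.5, b_2 = 5.25, c_2 = 7.25, a_3 = 4.75, b_3 = 7, c_3 = 7.75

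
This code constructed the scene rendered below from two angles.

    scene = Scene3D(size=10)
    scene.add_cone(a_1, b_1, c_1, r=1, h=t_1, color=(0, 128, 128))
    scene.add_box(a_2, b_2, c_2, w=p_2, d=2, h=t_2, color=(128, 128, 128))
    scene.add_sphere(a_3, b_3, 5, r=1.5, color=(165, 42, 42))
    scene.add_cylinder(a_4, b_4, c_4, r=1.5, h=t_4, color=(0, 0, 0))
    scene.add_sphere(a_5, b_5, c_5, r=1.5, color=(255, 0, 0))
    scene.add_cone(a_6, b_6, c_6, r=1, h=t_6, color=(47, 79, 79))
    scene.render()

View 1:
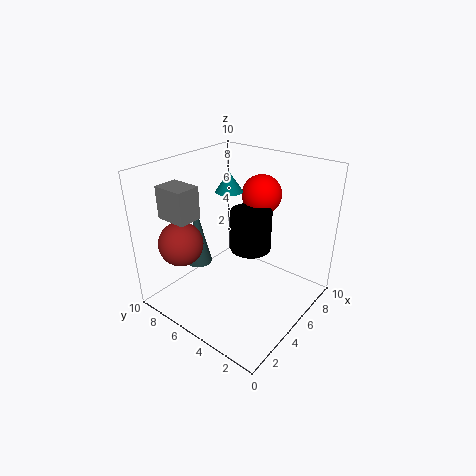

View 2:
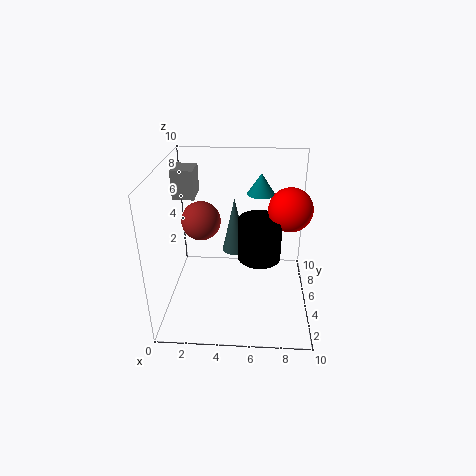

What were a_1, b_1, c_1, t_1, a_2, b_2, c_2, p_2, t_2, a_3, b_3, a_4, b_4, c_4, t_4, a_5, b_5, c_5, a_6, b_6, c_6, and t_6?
a_1 = 6.5, b_1 = 7, c_1 = 7.5, t_1 = 1.5, a_2 = 0.5, b_2 = 5.5, c_2 = 7.5, p_2 = 1.5, t_2 = 2, a_3 = 2, b_3 = 7.5, a_4 = 6.5, b_4 = 5, c_4 = 3.5, t_4 = 3, a_5 = 8.5, b_5 = 5.5, c_5 = 7, a_6 = 4.5, b_6 = 8.5, c_6 = 2, t_6 = 4.5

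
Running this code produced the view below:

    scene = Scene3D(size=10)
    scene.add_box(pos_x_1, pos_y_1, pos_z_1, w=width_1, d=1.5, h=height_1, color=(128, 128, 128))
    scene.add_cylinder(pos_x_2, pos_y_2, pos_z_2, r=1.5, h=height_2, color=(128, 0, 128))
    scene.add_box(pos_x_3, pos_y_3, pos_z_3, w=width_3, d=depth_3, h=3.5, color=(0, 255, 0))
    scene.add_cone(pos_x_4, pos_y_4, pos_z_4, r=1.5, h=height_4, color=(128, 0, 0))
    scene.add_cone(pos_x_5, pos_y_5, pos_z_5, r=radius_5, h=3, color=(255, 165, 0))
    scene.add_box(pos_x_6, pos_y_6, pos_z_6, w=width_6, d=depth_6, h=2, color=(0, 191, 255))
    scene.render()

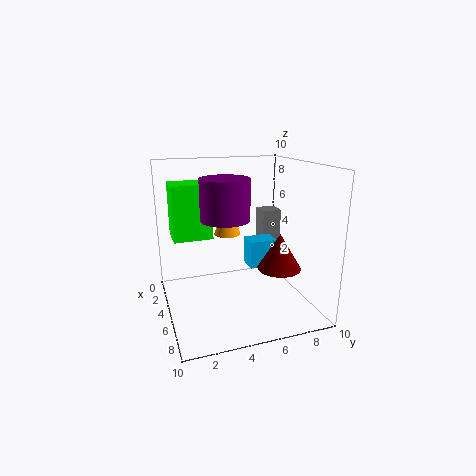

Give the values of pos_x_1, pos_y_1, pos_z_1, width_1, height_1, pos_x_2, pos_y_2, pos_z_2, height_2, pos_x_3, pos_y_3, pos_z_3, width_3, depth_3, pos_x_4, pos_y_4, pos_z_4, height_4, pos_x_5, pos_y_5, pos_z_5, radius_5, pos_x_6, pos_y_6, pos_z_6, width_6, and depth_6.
pos_x_1 = 1
pos_y_1 = 8
pos_z_1 = 2
width_1 = 1.5
height_1 = 4
pos_x_2 = 7
pos_y_2 = 3.5
pos_z_2 = 7
height_2 = 2.5
pos_x_3 = 4
pos_y_3 = 0.5
pos_z_3 = 5.5
width_3 = 2
depth_3 = 2.5
pos_x_4 = 6.5
pos_y_4 = 7.5
pos_z_4 = 3
height_4 = 2.5
pos_x_5 = 2.5
pos_y_5 = 5
pos_z_5 = 4.5
radius_5 = 1
pos_x_6 = 3.5
pos_y_6 = 6
pos_z_6 = 2.5
width_6 = 1.5
depth_6 = 2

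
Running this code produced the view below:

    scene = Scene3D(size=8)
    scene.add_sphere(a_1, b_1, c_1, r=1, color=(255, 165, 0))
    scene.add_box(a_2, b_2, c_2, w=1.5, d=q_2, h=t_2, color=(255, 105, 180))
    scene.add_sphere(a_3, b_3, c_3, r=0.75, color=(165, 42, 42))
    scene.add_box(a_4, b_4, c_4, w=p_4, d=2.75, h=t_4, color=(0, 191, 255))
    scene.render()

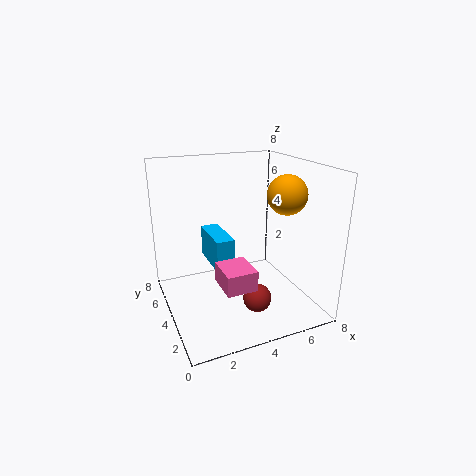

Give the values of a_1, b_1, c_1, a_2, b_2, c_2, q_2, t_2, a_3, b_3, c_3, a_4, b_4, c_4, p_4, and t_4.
a_1 = 5.75
b_1 = 2
c_1 = 6.75
a_2 = 2
b_2 = 0.5
c_2 = 2.75
q_2 = 1.75
t_2 = 1
a_3 = 4.25
b_3 = 2
c_3 = 1.25
a_4 = 2.5
b_4 = 3.25
c_4 = 2.5
p_4 = 1
t_4 = 1.75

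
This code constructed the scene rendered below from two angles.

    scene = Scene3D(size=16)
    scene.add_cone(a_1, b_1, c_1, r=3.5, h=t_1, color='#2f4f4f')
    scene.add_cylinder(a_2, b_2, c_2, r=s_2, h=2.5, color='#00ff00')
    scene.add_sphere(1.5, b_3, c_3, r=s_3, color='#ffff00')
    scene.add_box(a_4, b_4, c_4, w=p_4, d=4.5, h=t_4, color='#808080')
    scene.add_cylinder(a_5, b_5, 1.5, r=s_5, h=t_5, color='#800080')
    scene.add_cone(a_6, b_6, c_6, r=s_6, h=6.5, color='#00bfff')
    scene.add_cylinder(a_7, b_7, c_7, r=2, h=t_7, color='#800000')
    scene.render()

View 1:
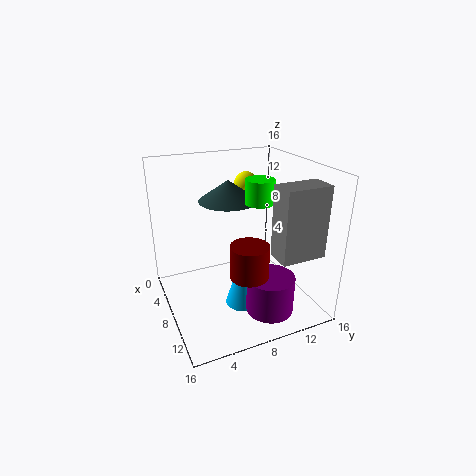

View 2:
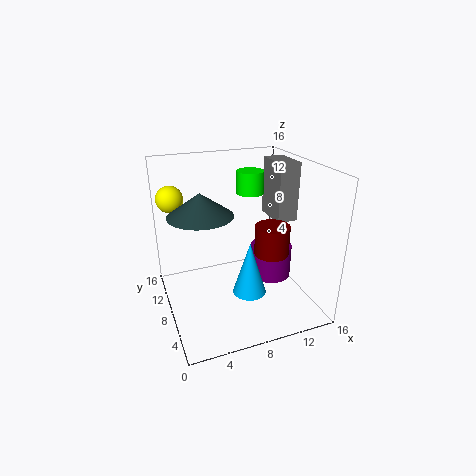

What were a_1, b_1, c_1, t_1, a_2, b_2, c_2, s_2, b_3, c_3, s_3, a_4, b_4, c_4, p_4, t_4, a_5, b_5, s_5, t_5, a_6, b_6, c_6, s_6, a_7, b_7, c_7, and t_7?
a_1 = 4; b_1 = 8.5; c_1 = 11; t_1 = 2.5; a_2 = 10; b_2 = 9.5; c_2 = 12.5; s_2 = 1.5; b_3 = 12; c_3 = 12; s_3 = 1.5; a_4 = 13.5; b_4 = 9; c_4 = 8.5; p_4 = 2.5; t_4 = 7; a_5 = 13; b_5 = 9.5; s_5 = 2.5; t_5 = 4; a_6 = 9.5; b_6 = 8; c_6 = 0.5; s_6 = 2; a_7 = 12; b_7 = 7.5; c_7 = 5.5; t_7 = 3.5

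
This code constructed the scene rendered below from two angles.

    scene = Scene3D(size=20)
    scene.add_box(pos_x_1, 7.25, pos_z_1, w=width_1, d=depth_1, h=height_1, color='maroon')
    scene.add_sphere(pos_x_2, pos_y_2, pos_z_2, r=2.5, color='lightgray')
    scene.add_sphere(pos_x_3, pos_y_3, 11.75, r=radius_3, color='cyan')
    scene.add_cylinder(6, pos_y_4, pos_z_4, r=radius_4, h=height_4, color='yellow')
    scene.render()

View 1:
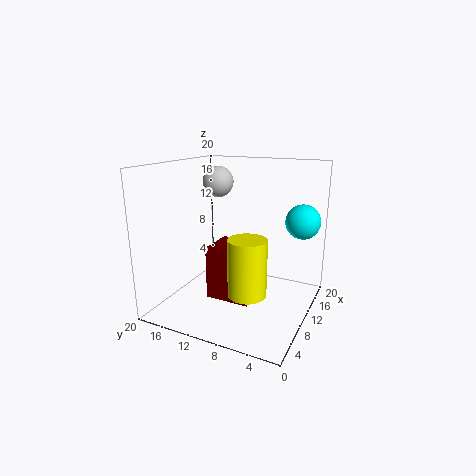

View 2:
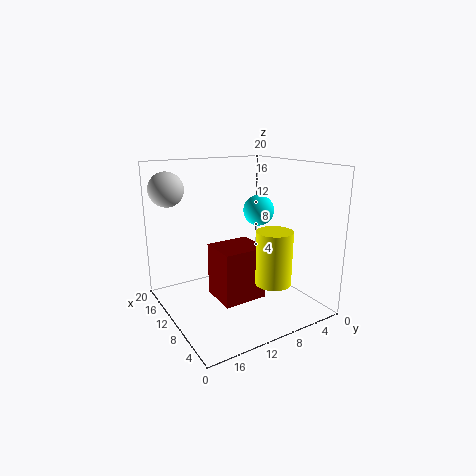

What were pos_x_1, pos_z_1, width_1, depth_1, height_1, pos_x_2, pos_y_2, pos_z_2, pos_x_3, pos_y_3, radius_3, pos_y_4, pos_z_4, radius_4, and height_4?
pos_x_1 = 7
pos_z_1 = 1.5
width_1 = 5.5
depth_1 = 6.25
height_1 = 7.5
pos_x_2 = 17.5
pos_y_2 = 17.25
pos_z_2 = 16.25
pos_x_3 = 15.75
pos_y_3 = 2.5
radius_3 = 2.5
pos_y_4 = 6.75
pos_z_4 = 4
radius_4 = 2.5
height_4 = 7.5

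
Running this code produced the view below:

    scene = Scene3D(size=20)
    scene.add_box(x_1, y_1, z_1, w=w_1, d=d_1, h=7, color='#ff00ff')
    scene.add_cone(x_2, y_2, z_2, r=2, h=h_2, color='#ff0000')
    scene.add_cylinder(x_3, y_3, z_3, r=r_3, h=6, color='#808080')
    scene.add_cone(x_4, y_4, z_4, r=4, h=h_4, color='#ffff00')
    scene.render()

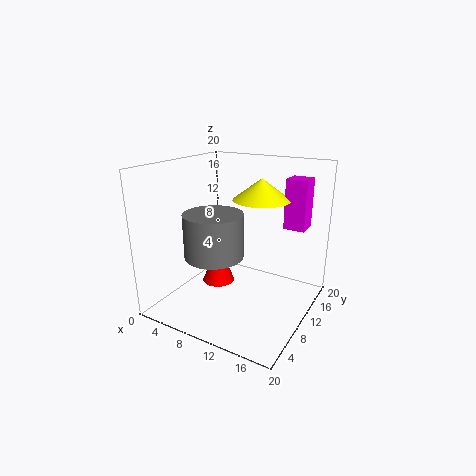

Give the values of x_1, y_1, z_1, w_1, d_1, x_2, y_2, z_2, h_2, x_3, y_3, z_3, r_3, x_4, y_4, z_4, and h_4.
x_1 = 15; y_1 = 14; z_1 = 11; w_1 = 3; d_1 = 3; x_2 = 10; y_2 = 5; z_2 = 6; h_2 = 5; x_3 = 8; y_3 = 7; z_3 = 8; r_3 = 4; x_4 = 12; y_4 = 13; z_4 = 15; h_4 = 3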